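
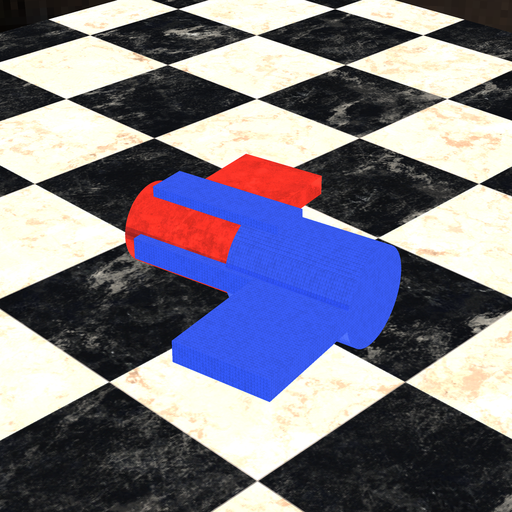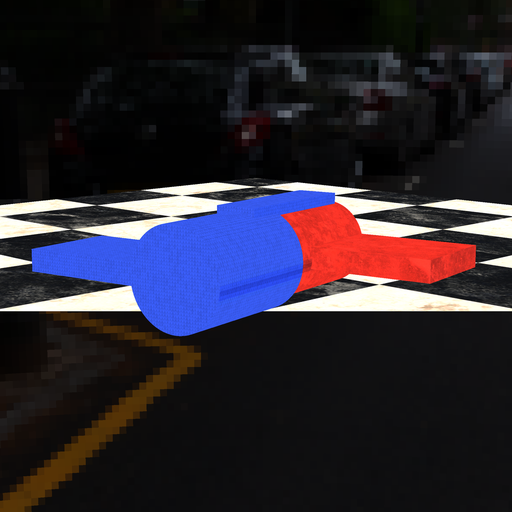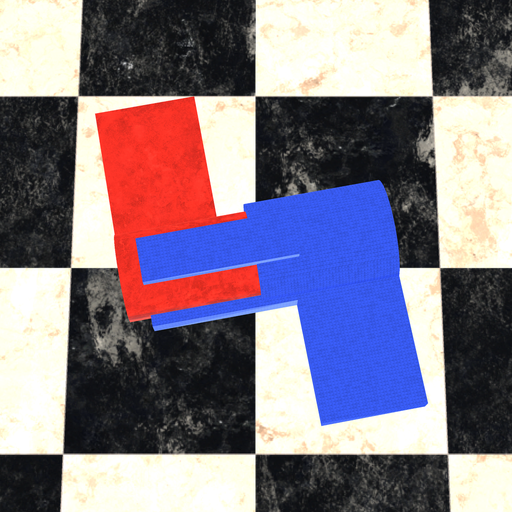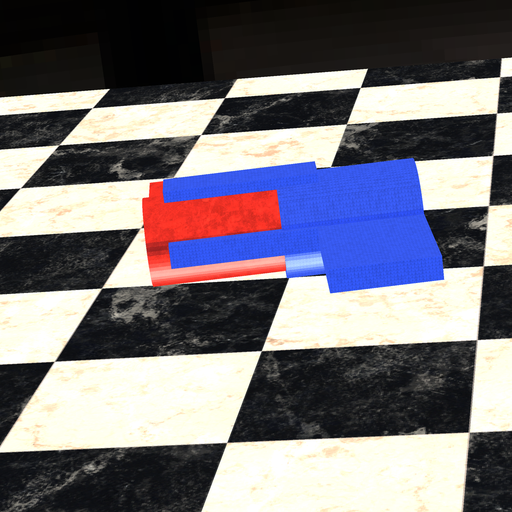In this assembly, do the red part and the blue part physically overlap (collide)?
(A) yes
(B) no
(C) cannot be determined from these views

(A) yes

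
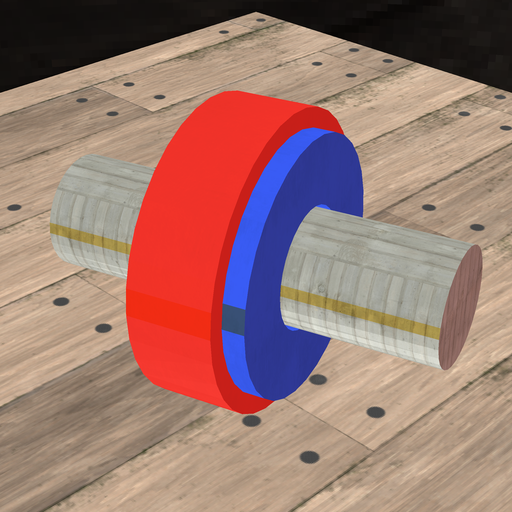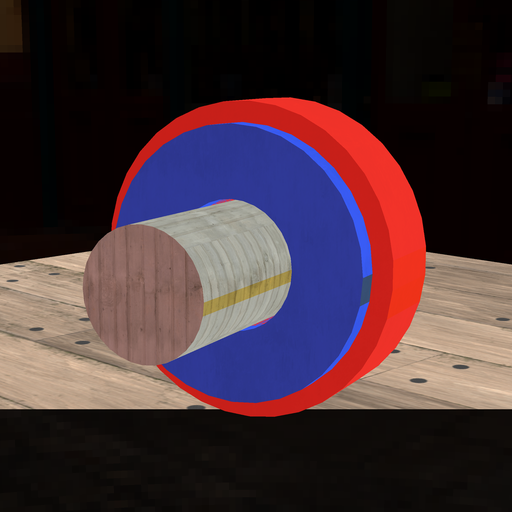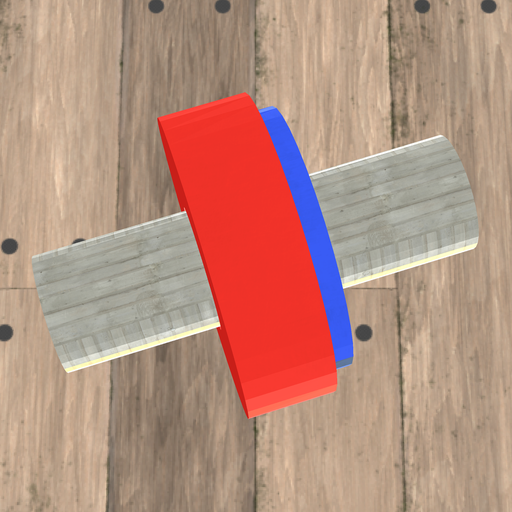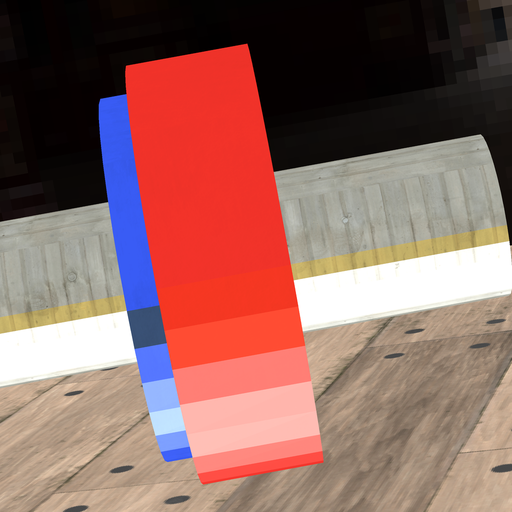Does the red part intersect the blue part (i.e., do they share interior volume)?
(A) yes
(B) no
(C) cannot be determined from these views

(A) yes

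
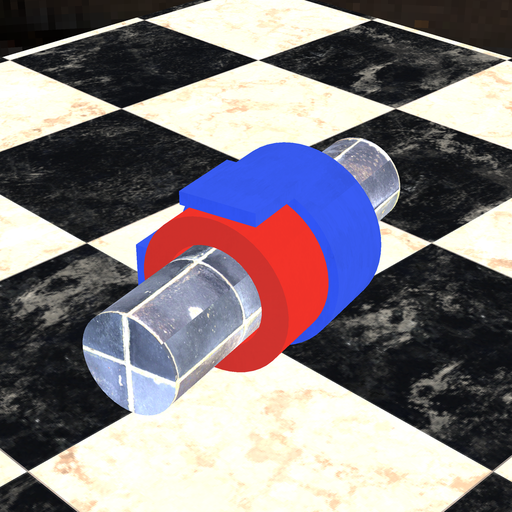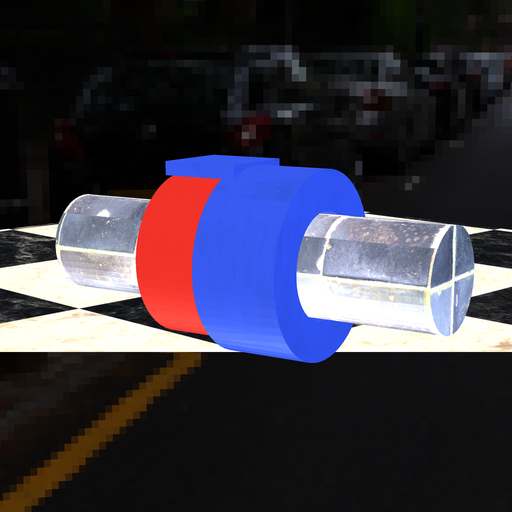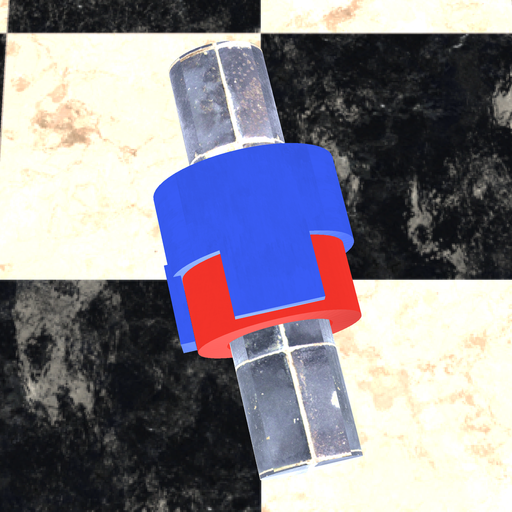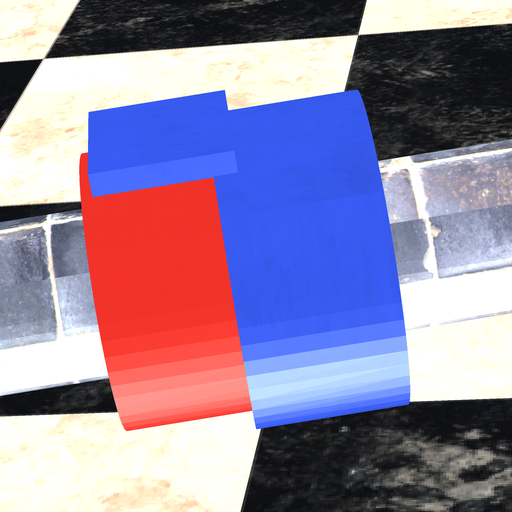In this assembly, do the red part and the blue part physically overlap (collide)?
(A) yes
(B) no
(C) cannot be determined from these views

(A) yes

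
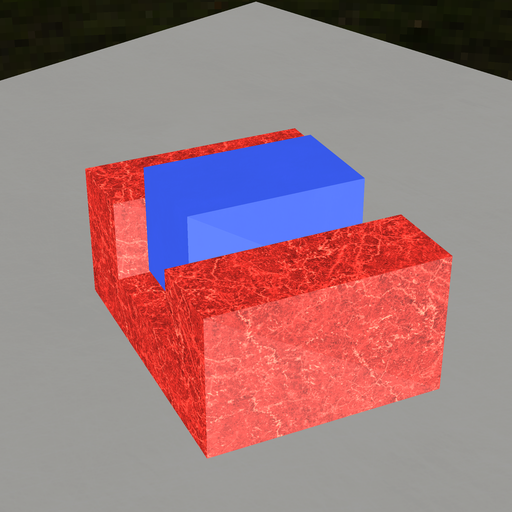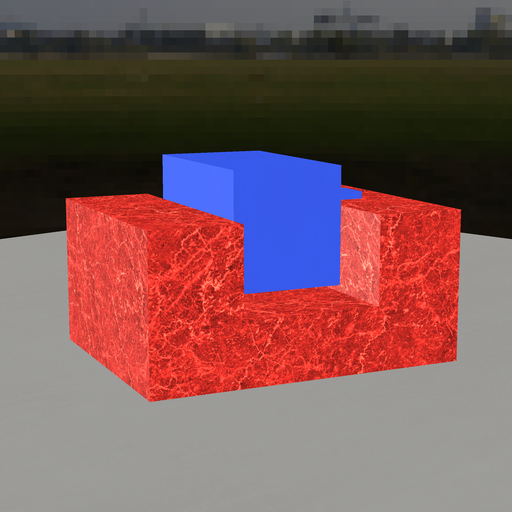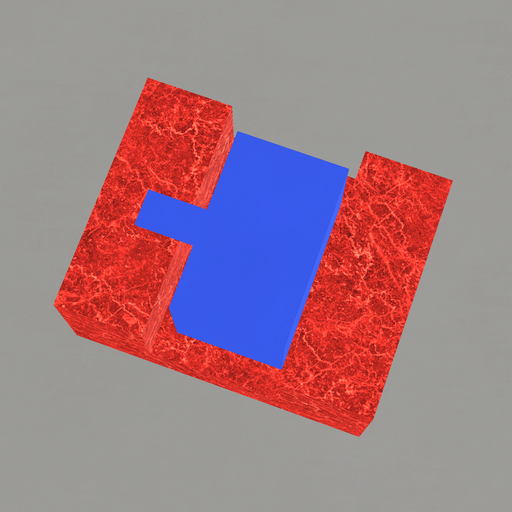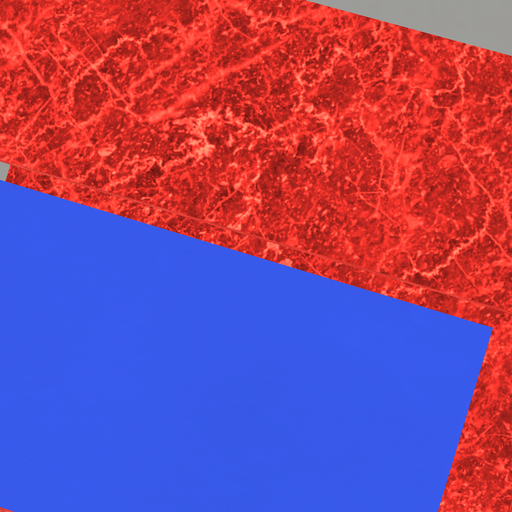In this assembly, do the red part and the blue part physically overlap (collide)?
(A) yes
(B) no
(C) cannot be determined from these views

(B) no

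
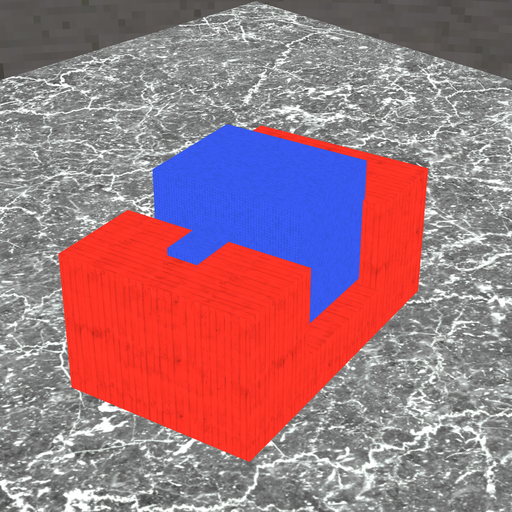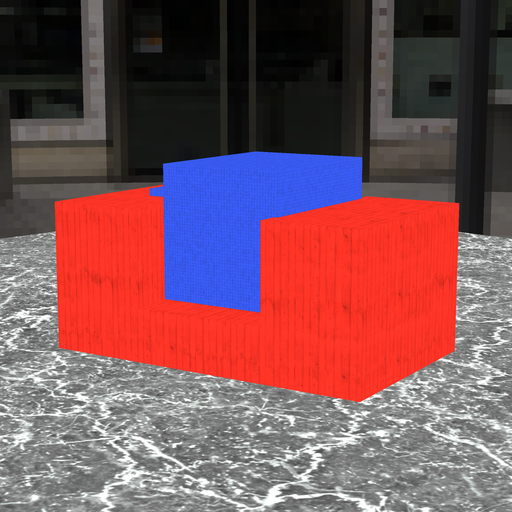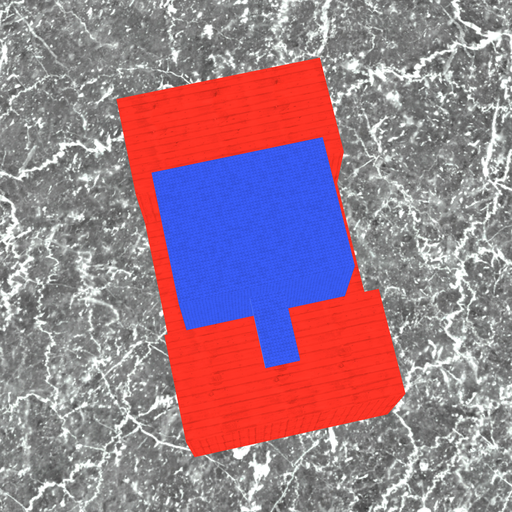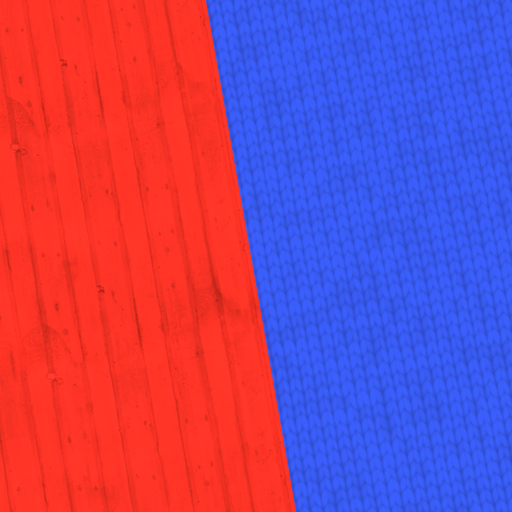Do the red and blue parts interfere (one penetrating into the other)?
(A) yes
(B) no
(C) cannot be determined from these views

(A) yes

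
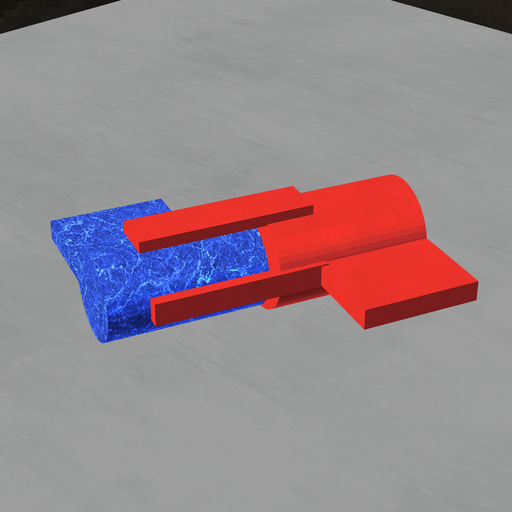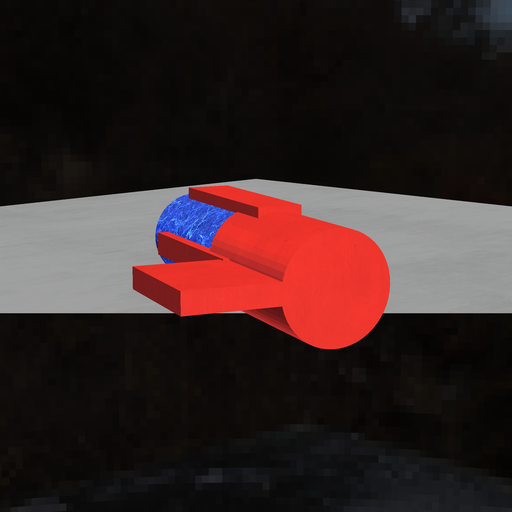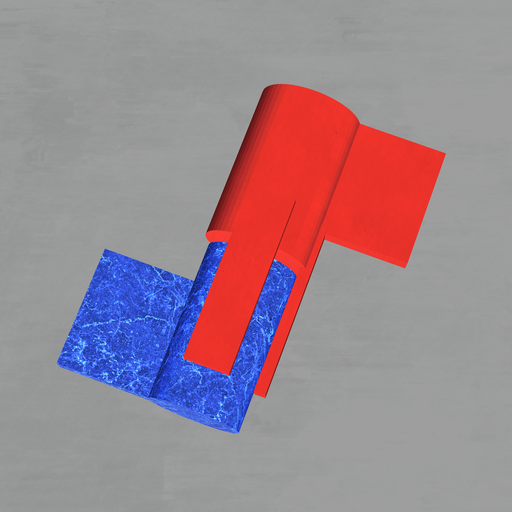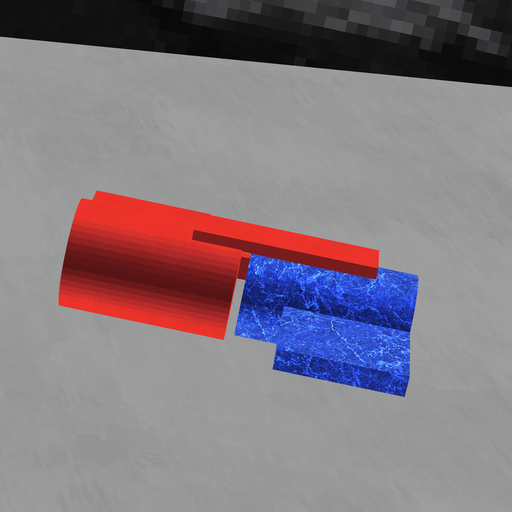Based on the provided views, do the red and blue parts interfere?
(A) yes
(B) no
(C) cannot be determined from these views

(B) no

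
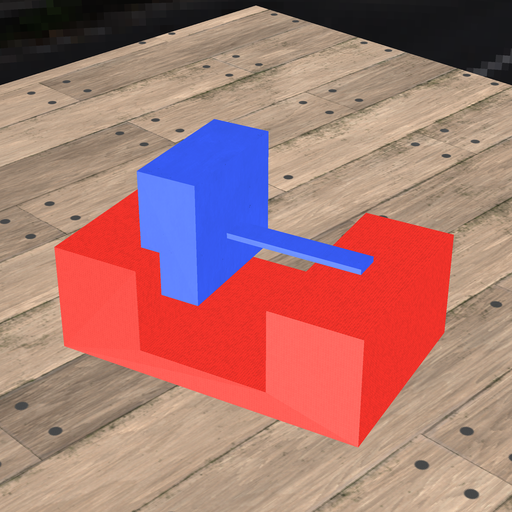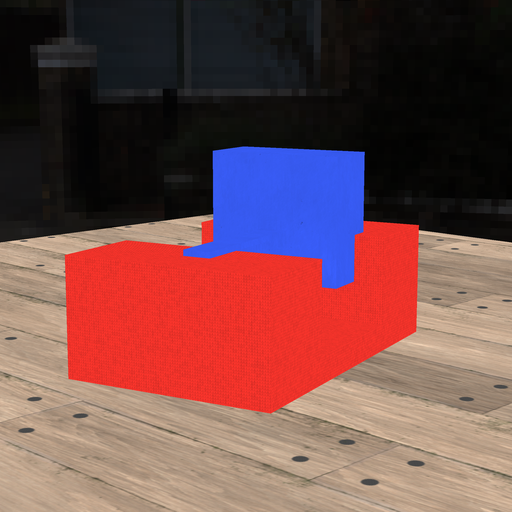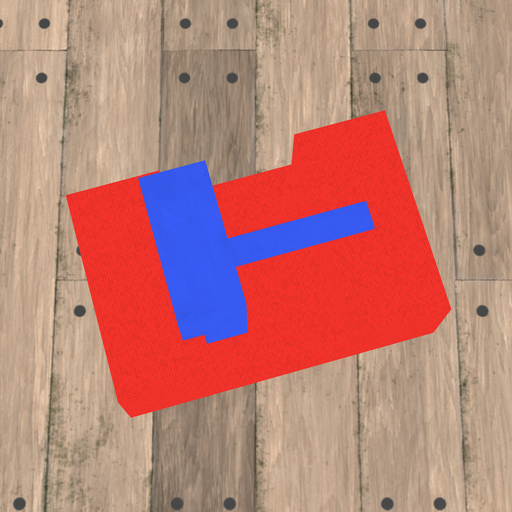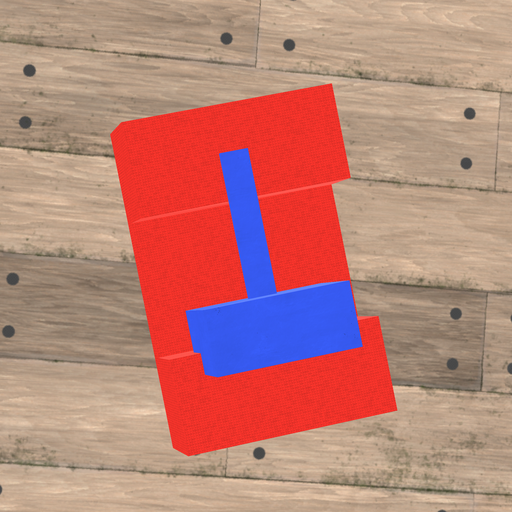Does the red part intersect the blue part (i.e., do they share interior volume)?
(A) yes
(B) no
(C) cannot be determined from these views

(A) yes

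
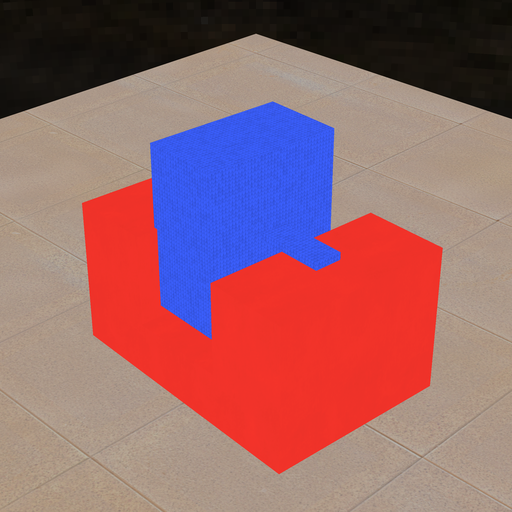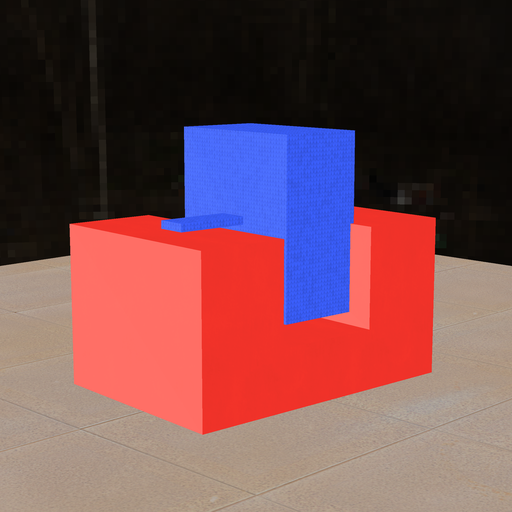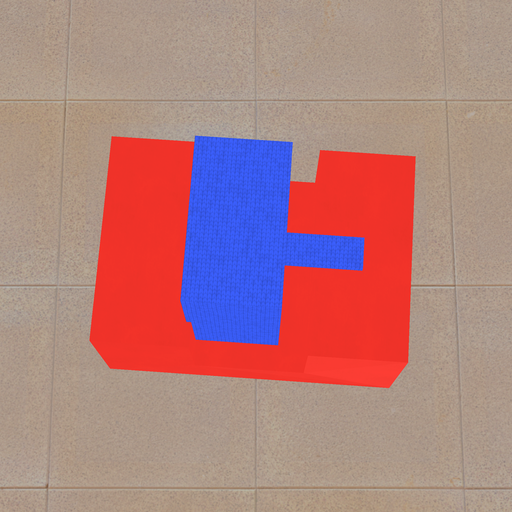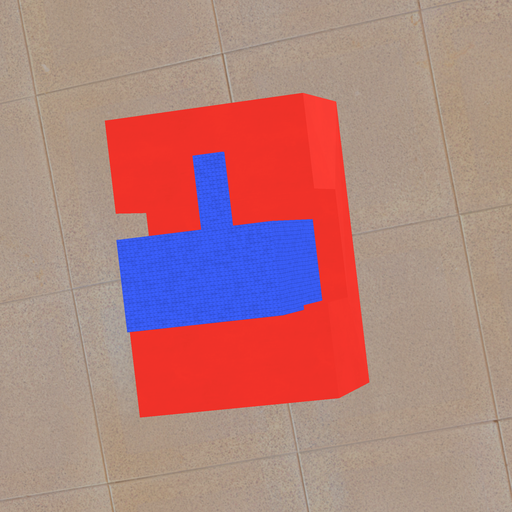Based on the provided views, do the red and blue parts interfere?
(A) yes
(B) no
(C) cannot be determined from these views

(A) yes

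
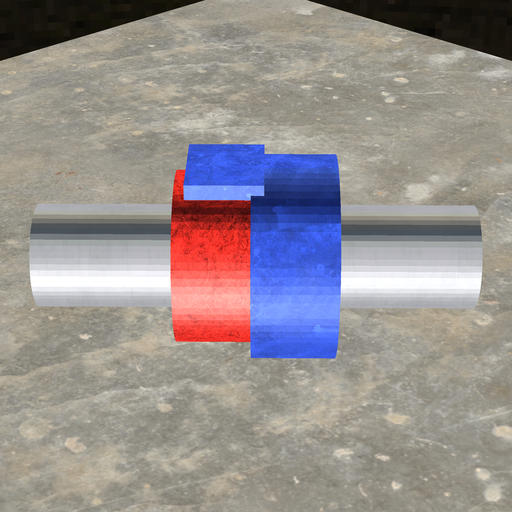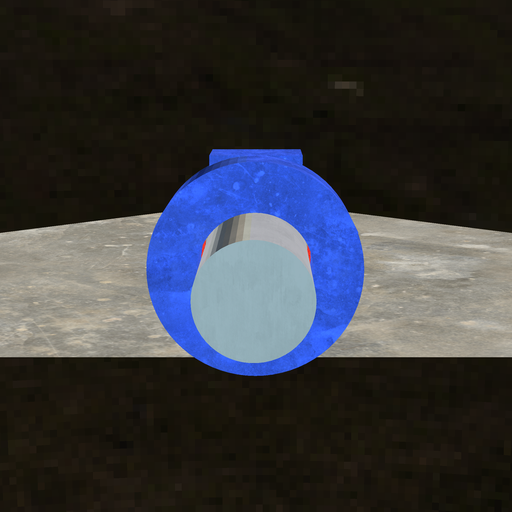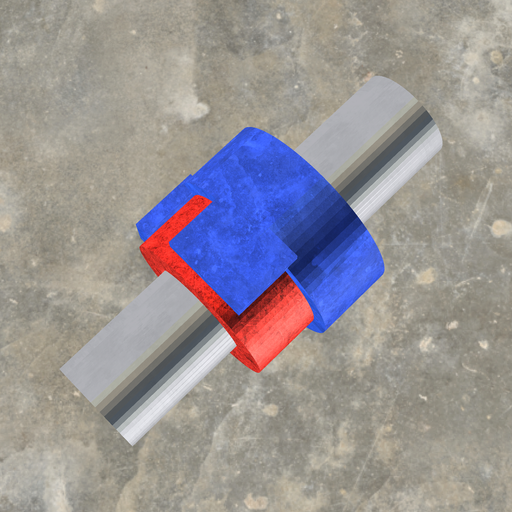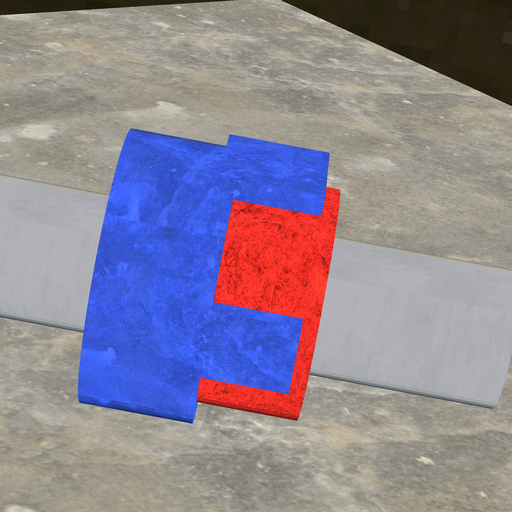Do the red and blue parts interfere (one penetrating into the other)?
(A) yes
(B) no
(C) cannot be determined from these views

(A) yes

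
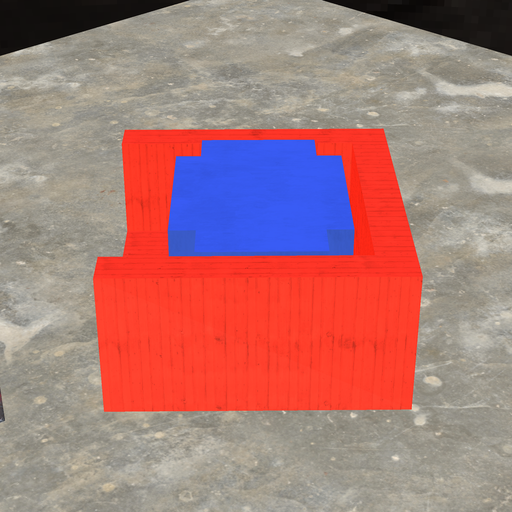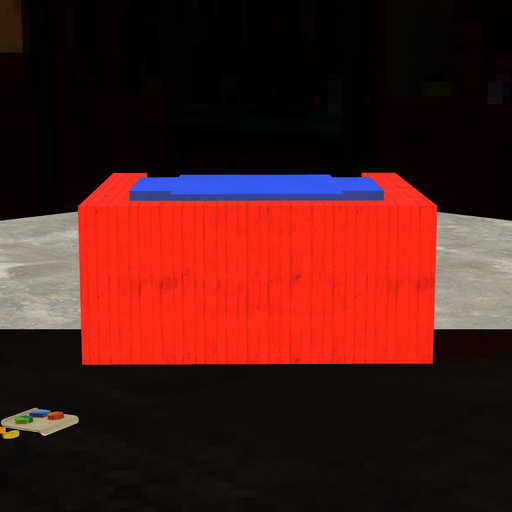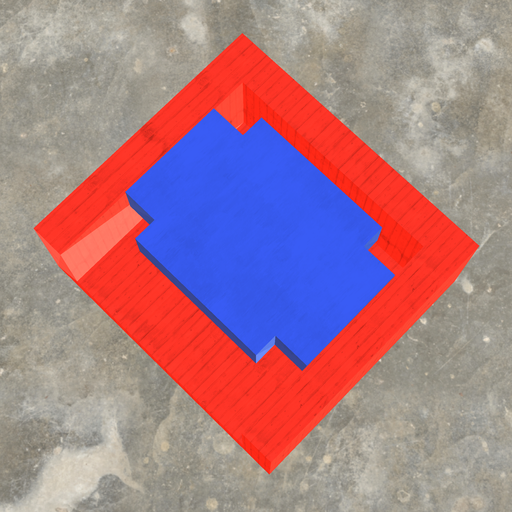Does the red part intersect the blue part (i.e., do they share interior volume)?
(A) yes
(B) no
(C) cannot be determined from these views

(B) no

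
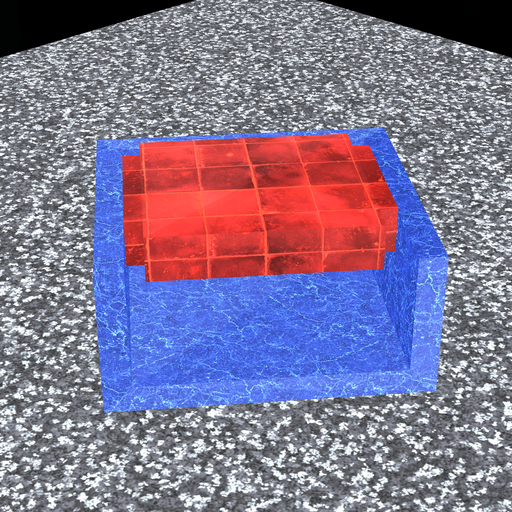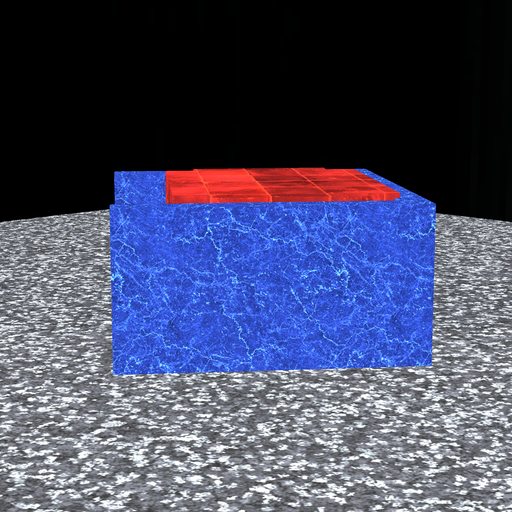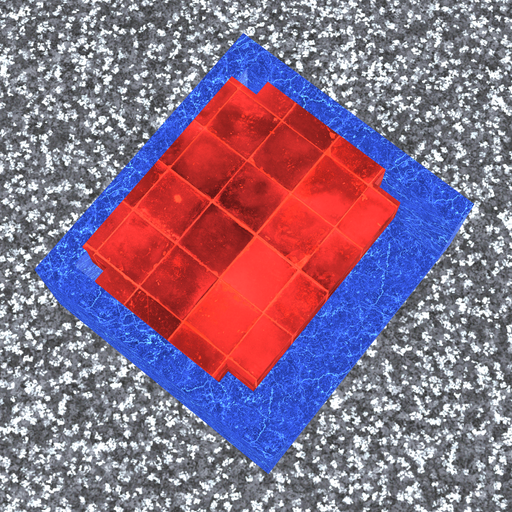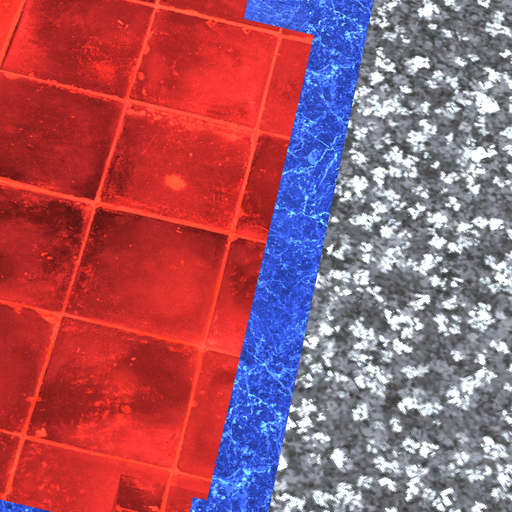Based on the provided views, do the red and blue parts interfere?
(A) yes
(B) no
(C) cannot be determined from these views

(A) yes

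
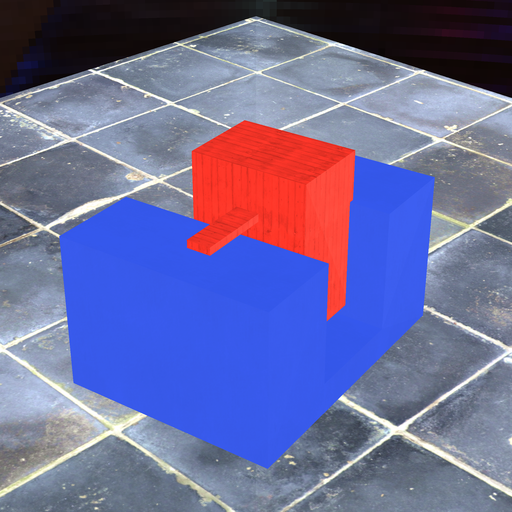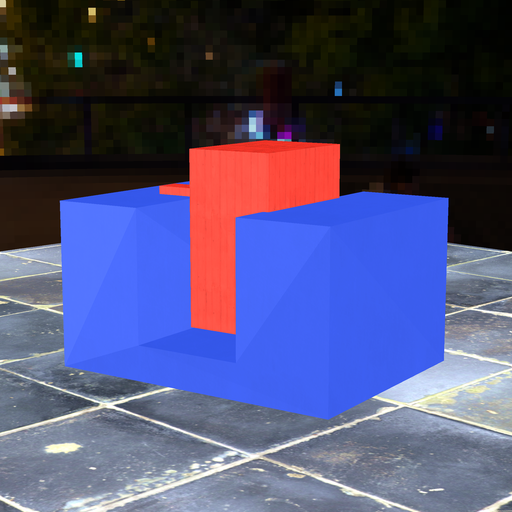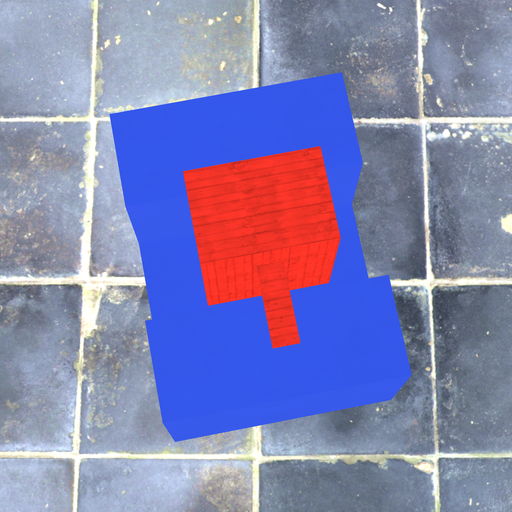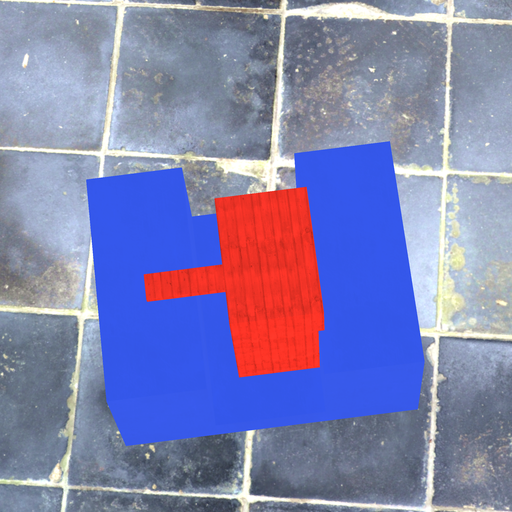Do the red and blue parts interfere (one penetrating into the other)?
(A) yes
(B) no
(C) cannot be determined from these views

(A) yes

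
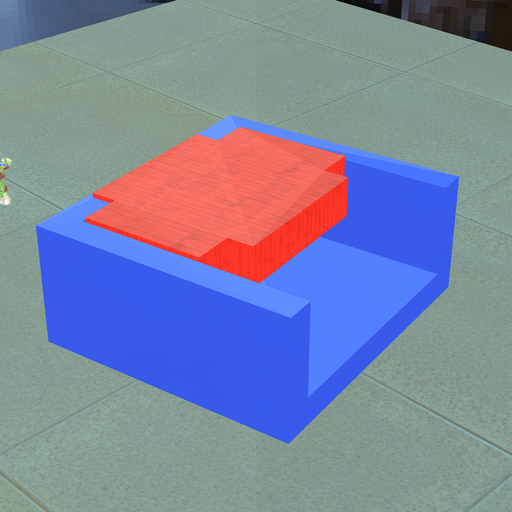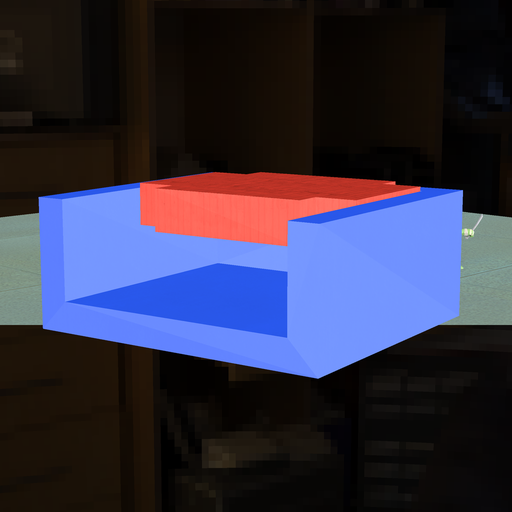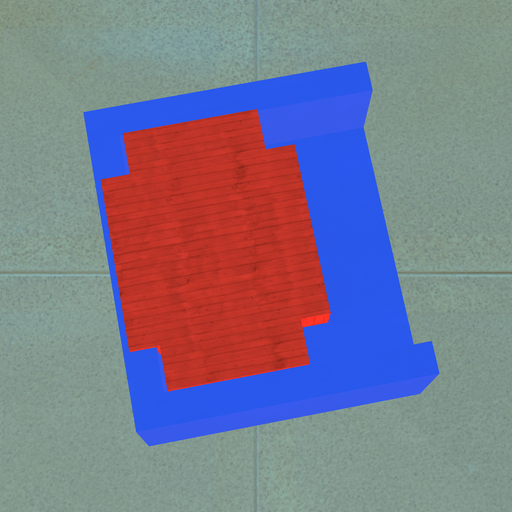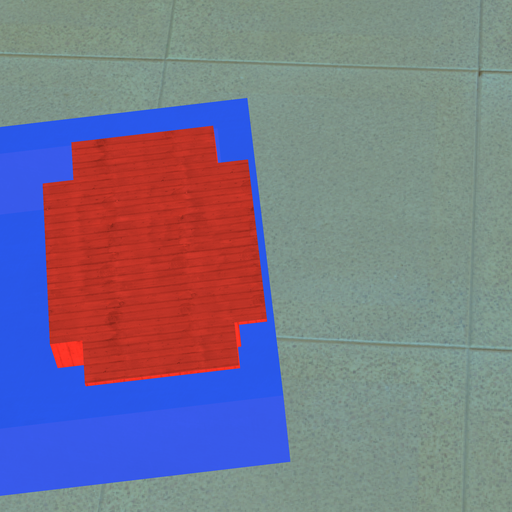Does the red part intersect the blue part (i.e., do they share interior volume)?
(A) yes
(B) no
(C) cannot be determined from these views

(A) yes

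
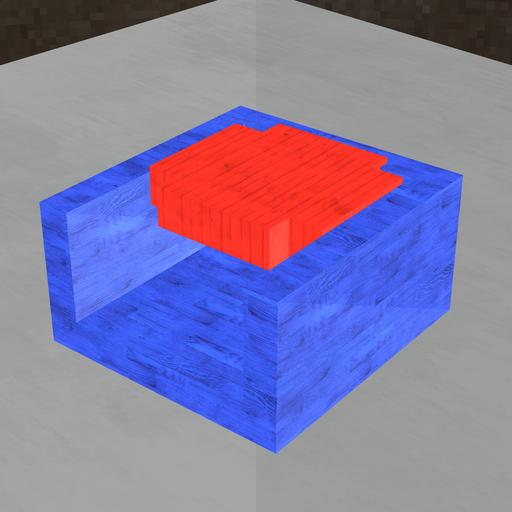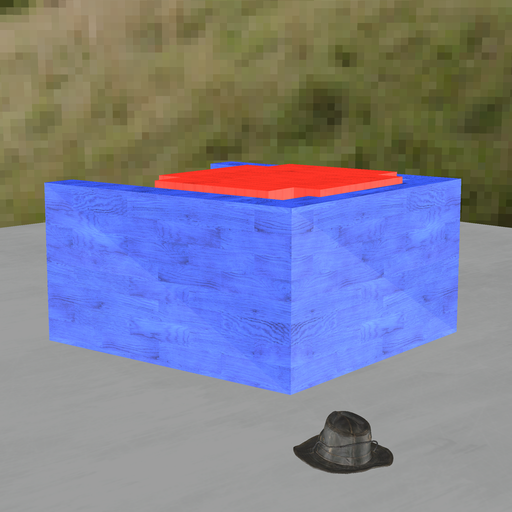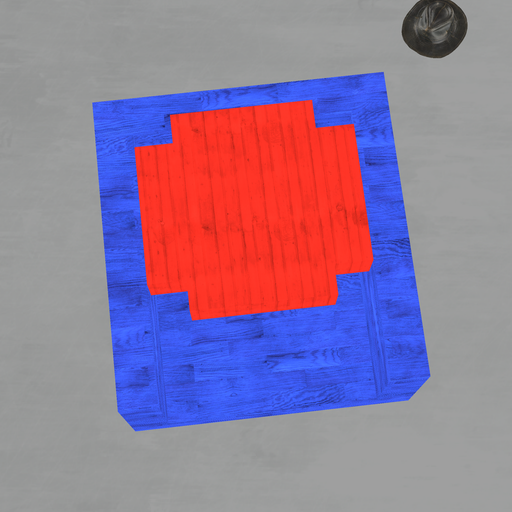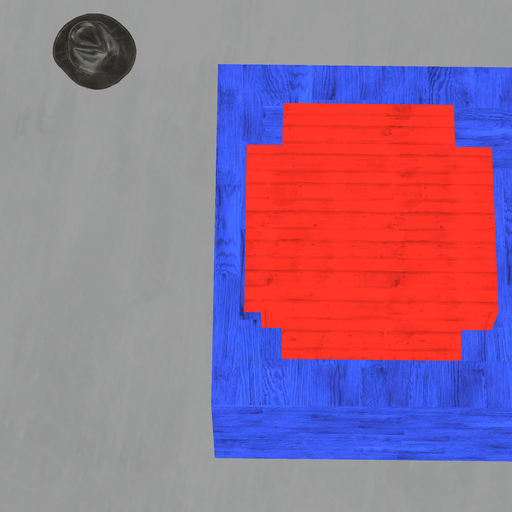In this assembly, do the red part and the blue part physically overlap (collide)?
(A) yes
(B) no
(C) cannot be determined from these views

(A) yes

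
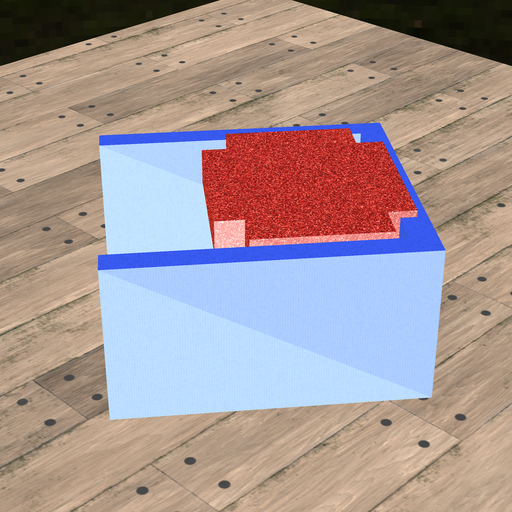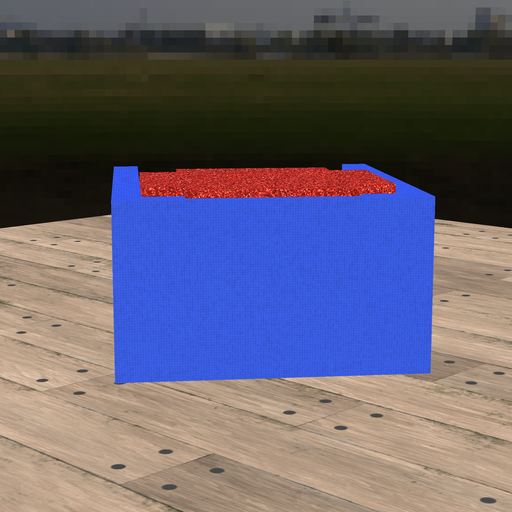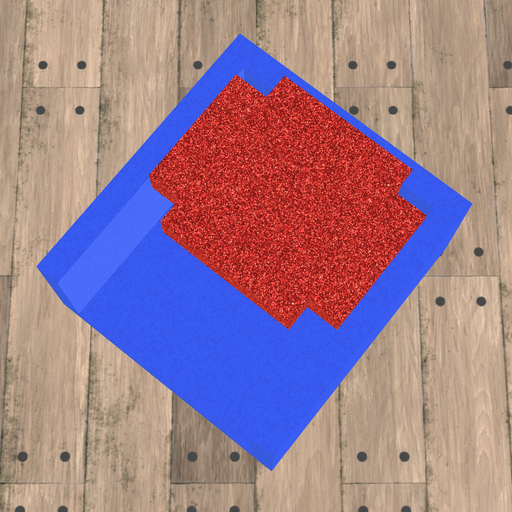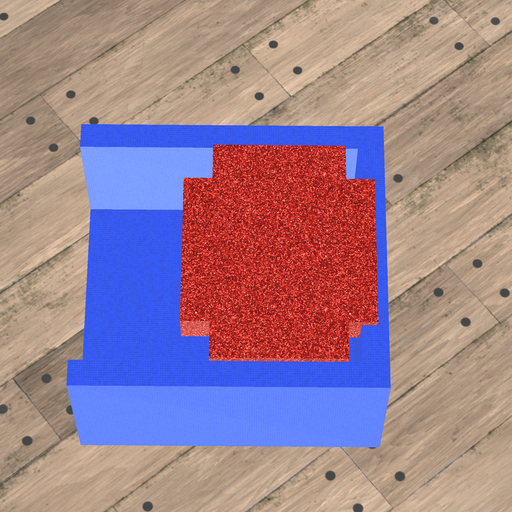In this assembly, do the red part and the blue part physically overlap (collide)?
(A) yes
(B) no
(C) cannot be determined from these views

(A) yes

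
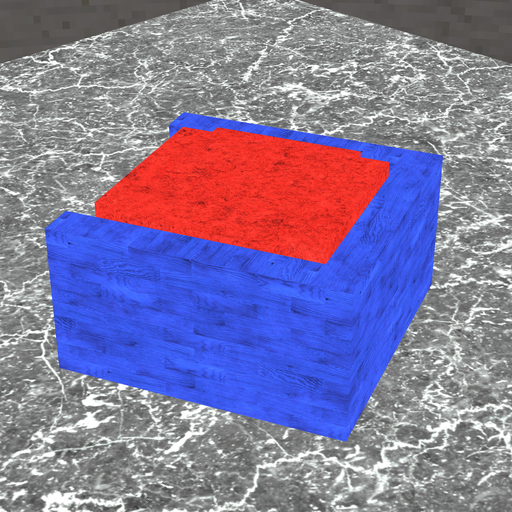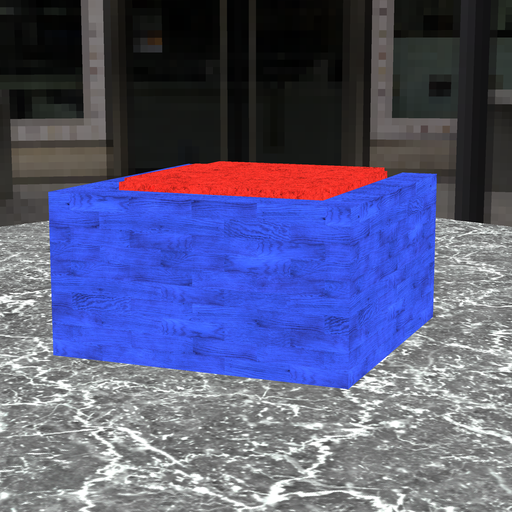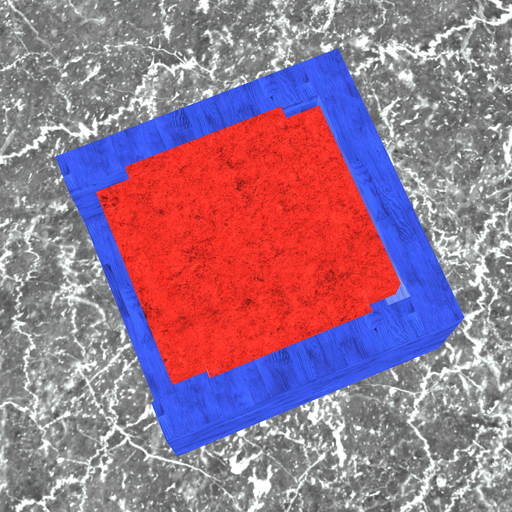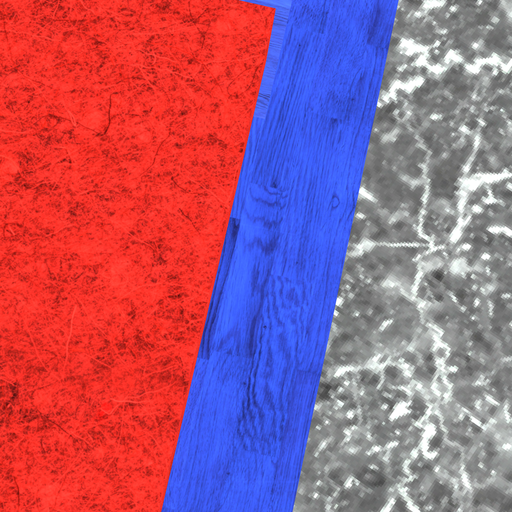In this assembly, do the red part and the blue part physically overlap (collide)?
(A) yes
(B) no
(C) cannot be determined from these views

(B) no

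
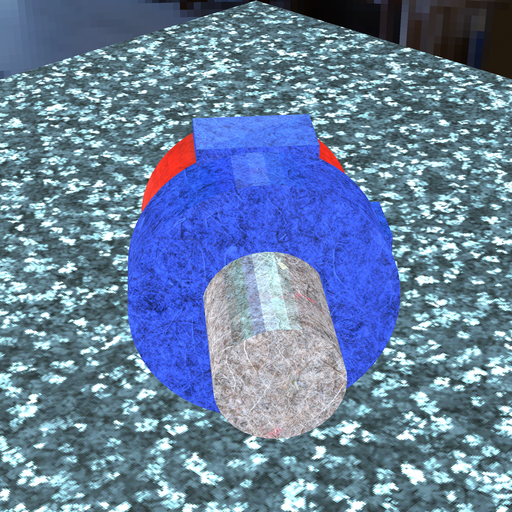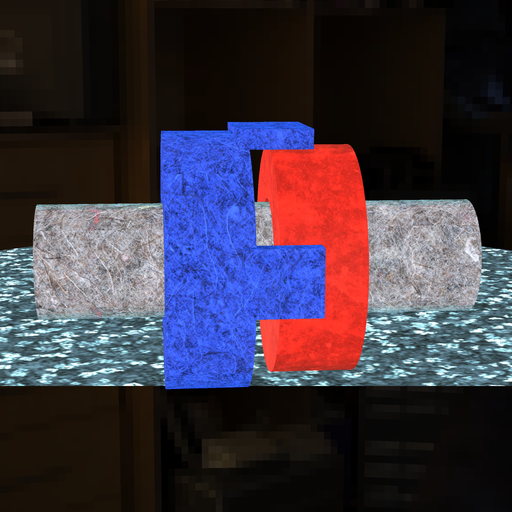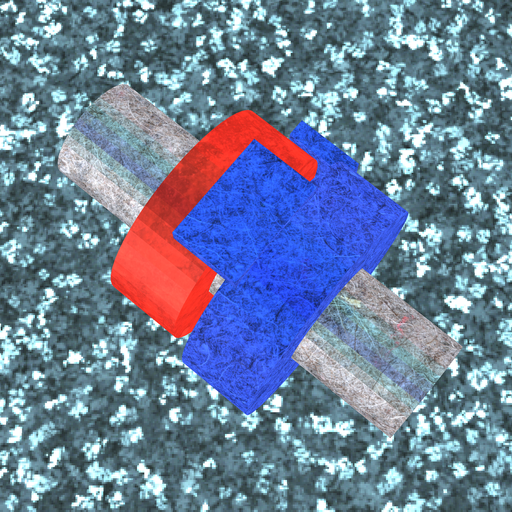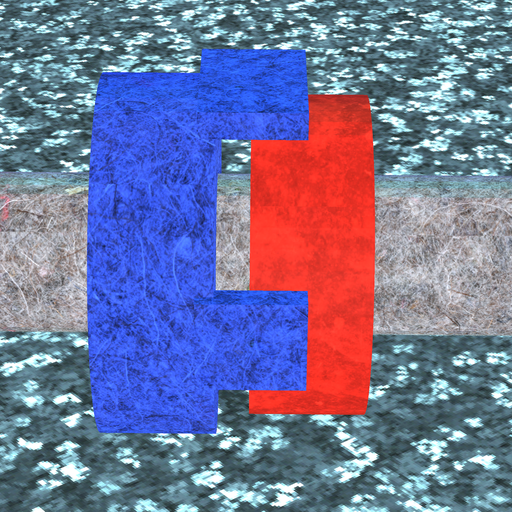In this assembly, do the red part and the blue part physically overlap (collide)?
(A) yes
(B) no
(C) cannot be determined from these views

(B) no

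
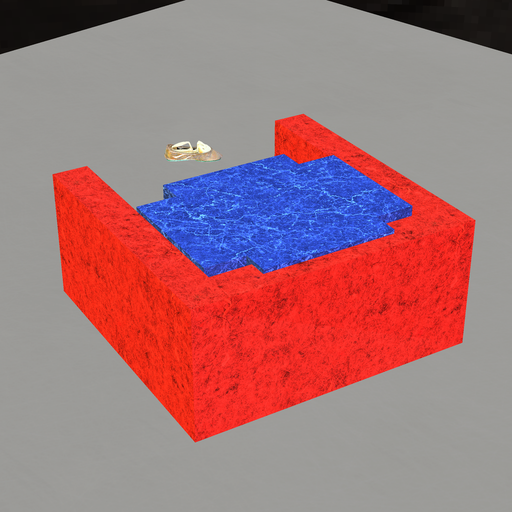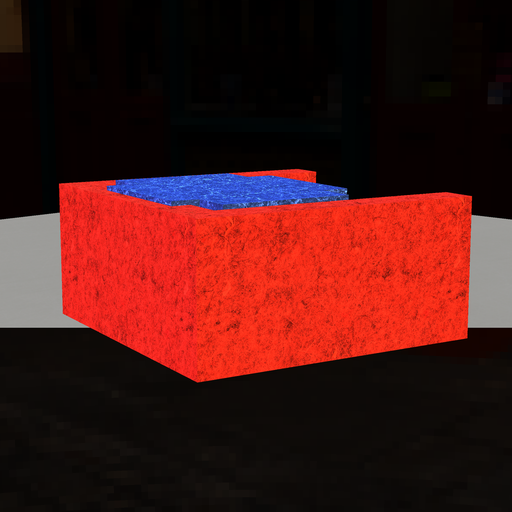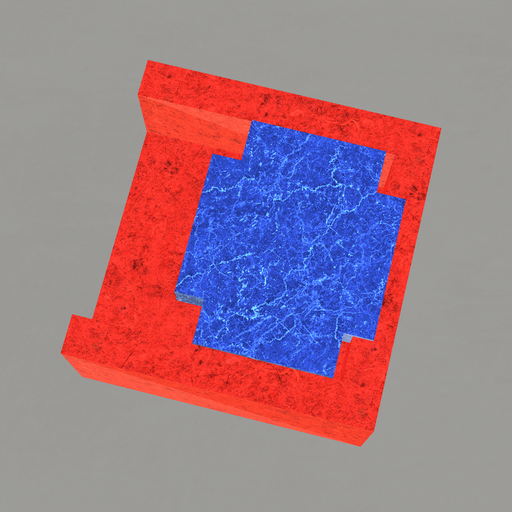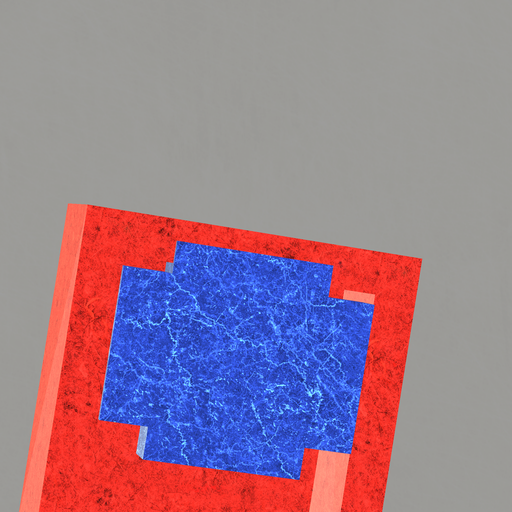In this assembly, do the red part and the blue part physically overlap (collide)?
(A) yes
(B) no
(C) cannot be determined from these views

(A) yes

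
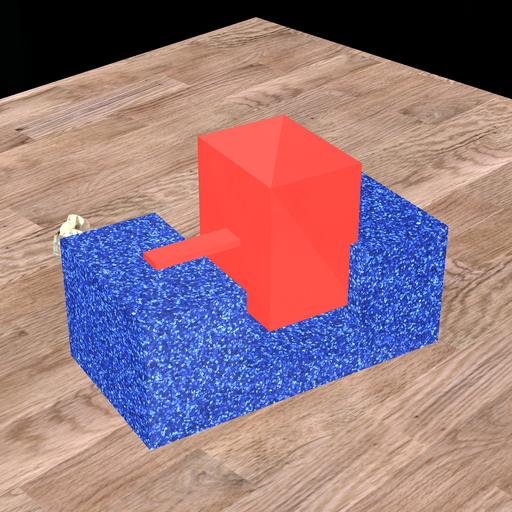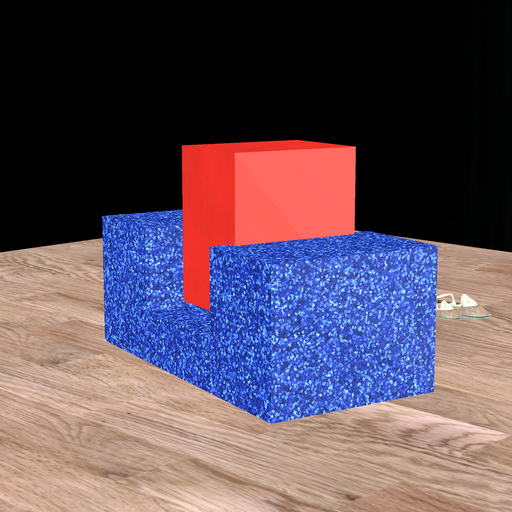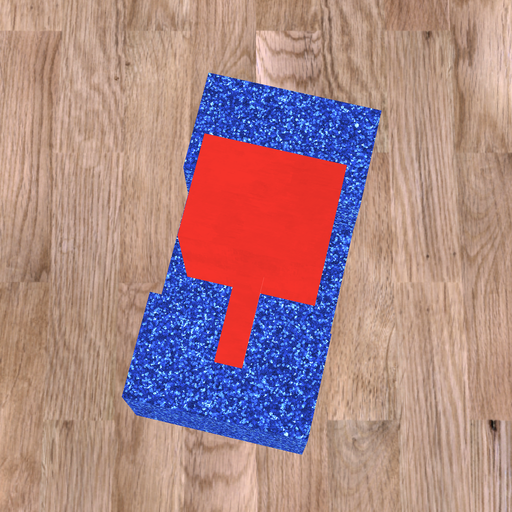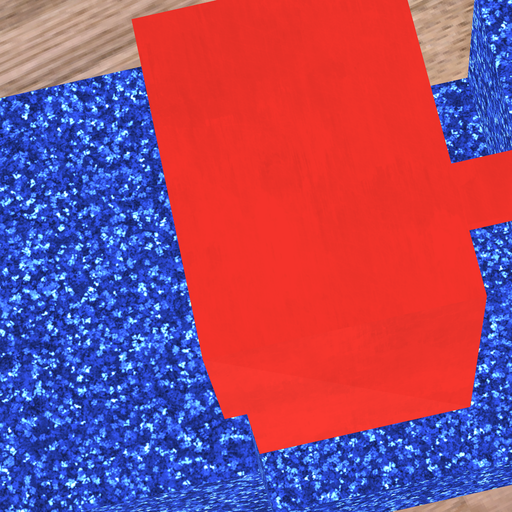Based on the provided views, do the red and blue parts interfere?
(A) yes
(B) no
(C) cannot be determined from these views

(A) yes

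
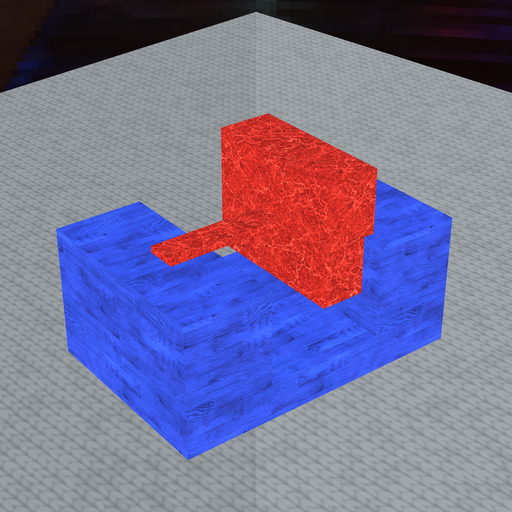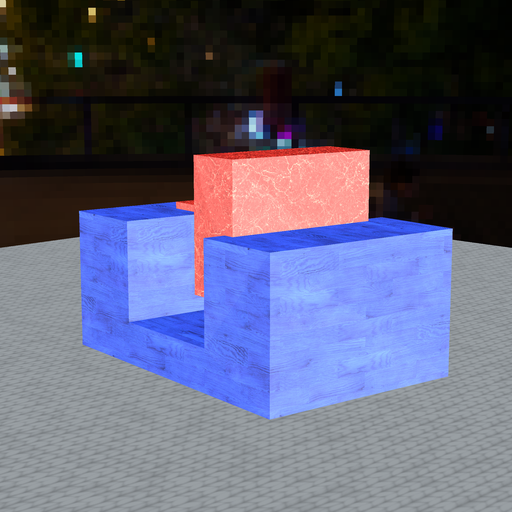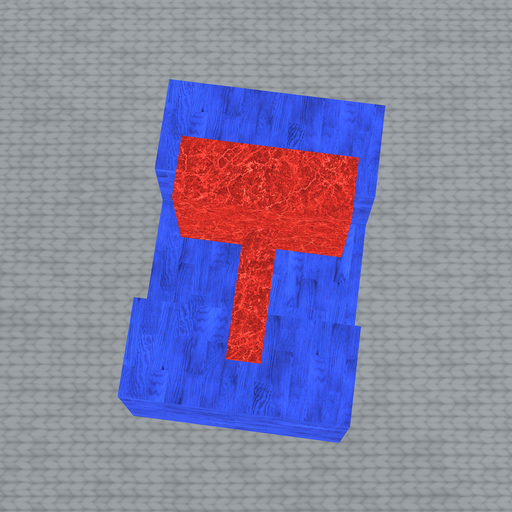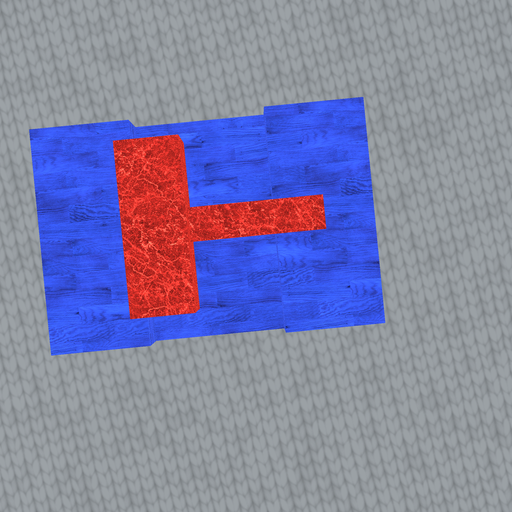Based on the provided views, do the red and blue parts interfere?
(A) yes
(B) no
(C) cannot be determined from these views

(A) yes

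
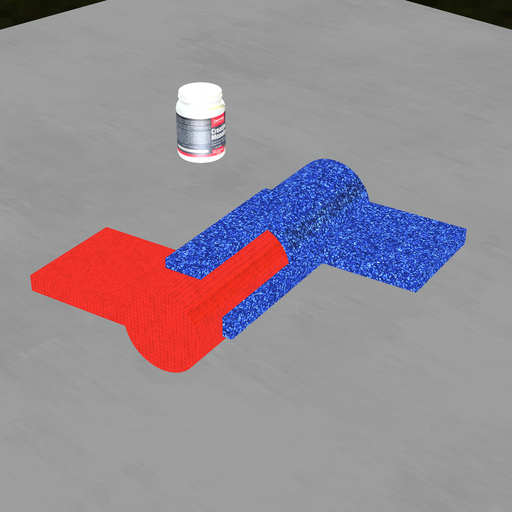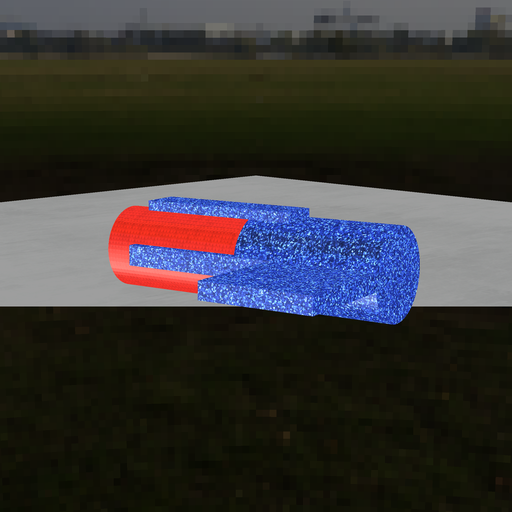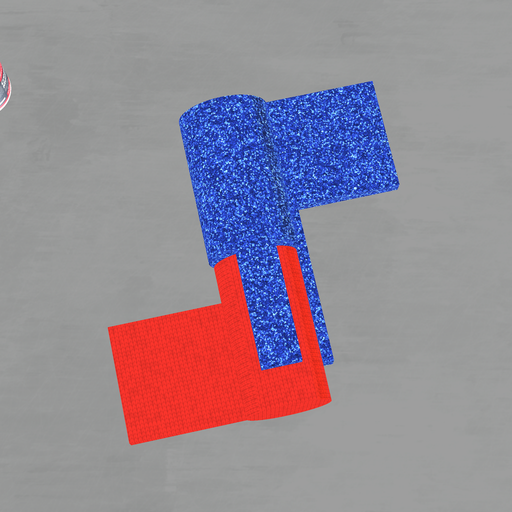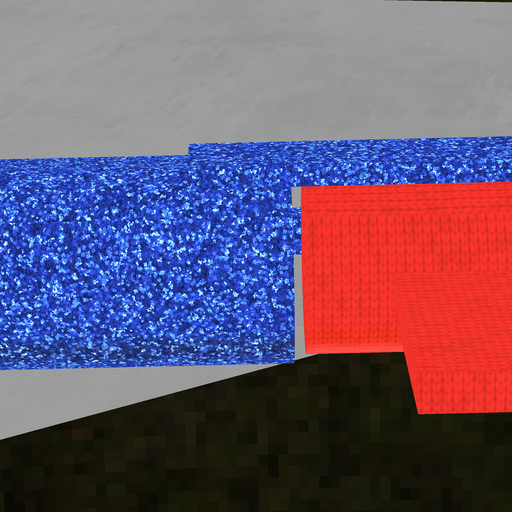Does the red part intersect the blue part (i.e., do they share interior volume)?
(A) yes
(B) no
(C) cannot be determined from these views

(B) no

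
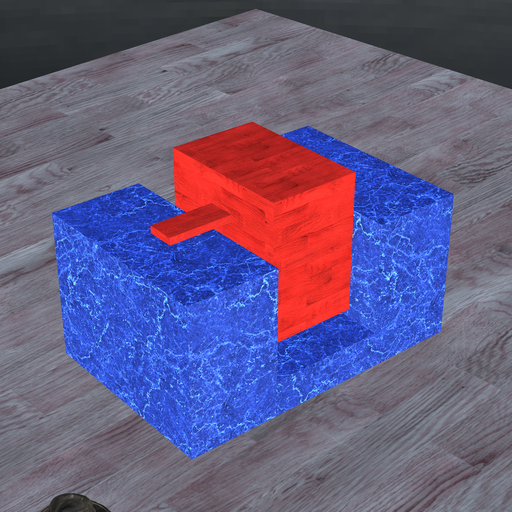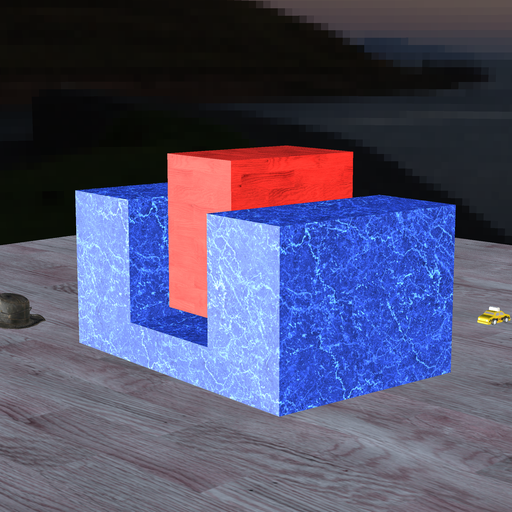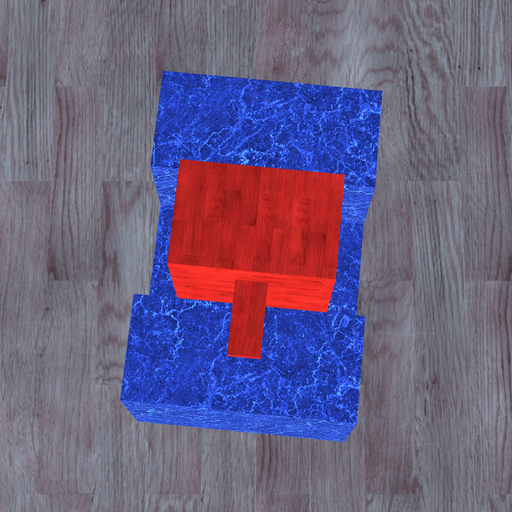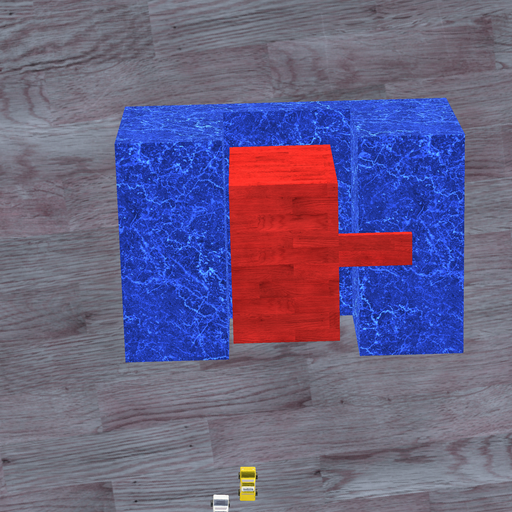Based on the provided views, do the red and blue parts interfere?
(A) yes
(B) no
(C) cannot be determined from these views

(B) no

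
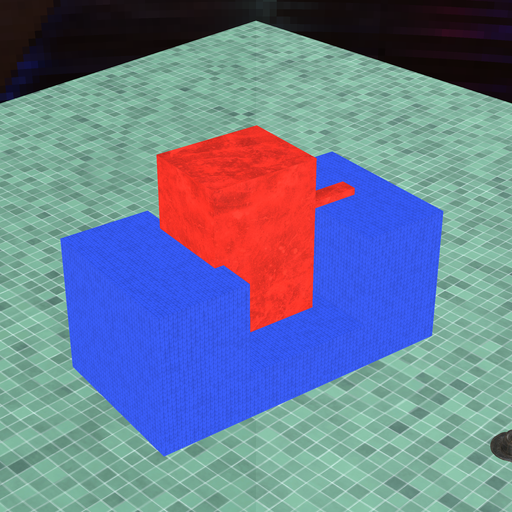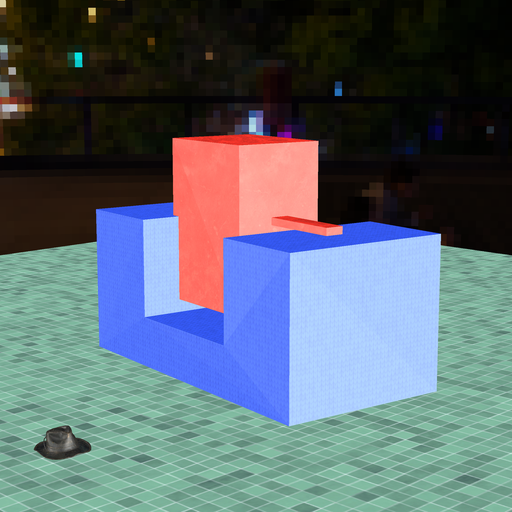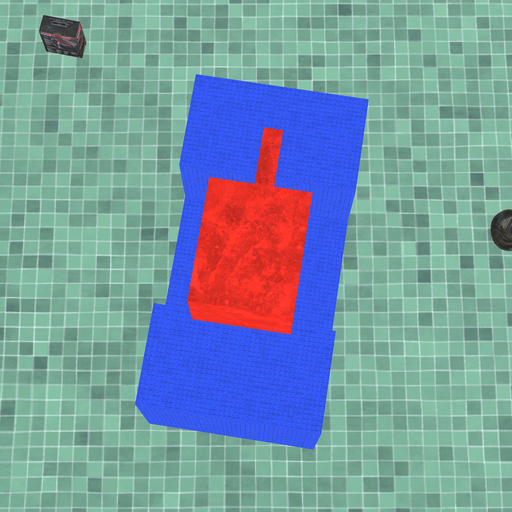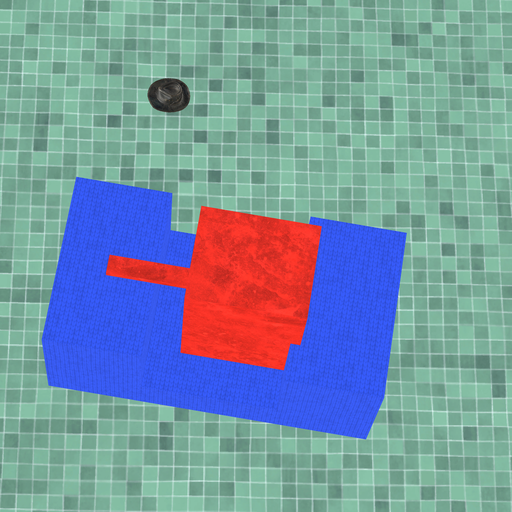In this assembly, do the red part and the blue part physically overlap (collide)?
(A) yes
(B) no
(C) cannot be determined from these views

(A) yes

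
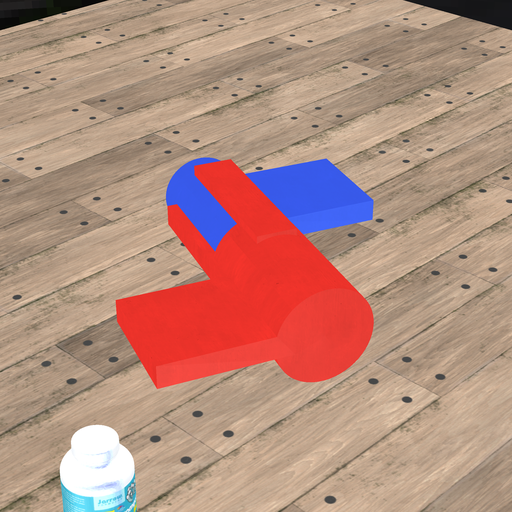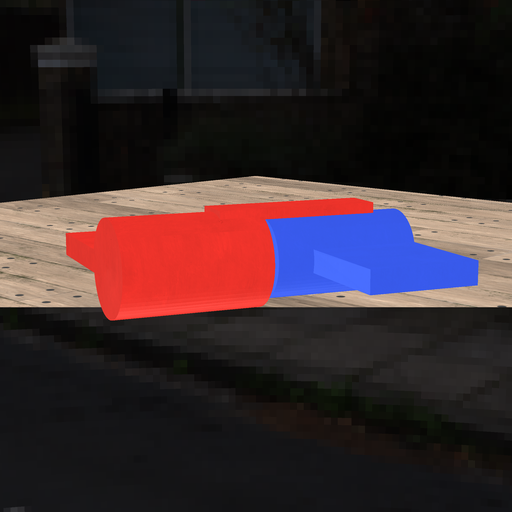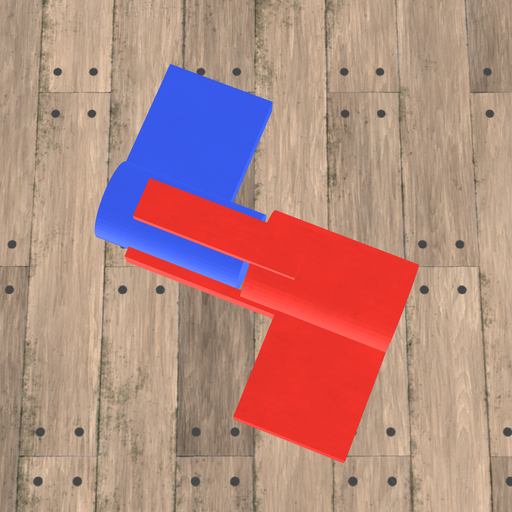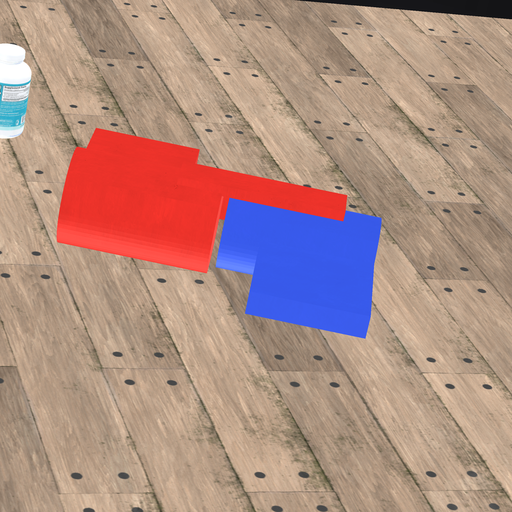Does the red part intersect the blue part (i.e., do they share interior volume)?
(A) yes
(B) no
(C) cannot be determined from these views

(B) no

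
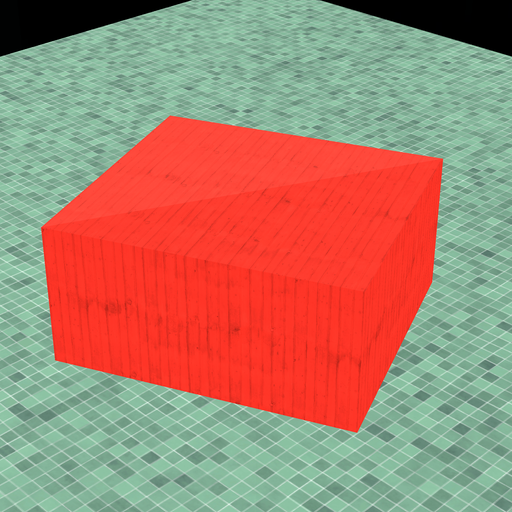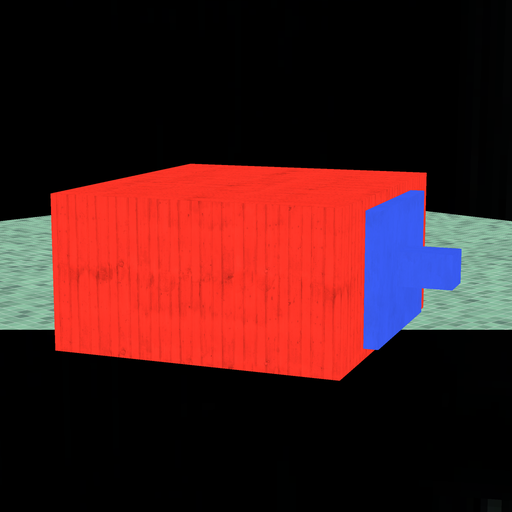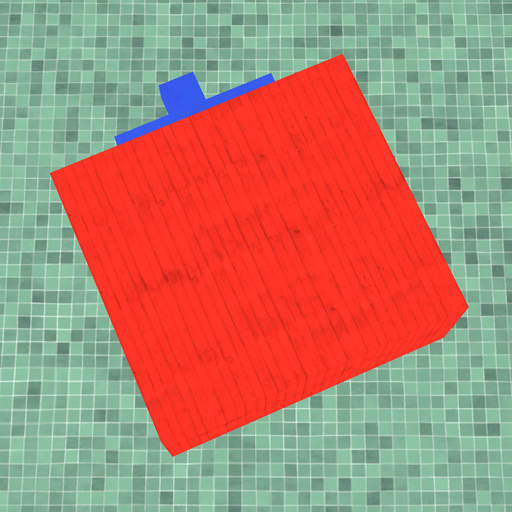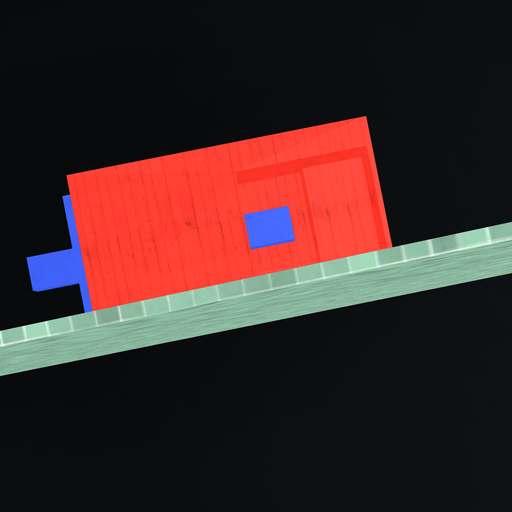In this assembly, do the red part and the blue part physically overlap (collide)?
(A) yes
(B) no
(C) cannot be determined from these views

(B) no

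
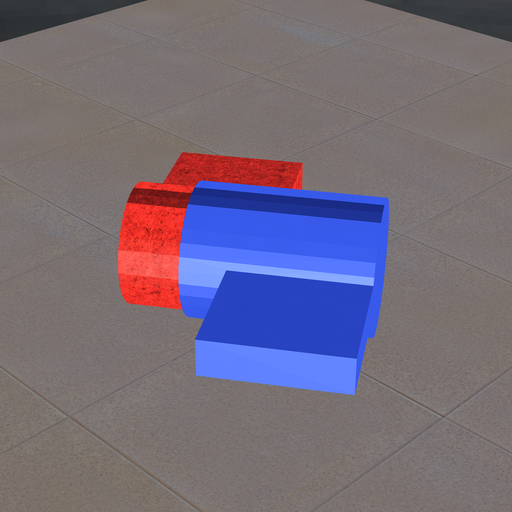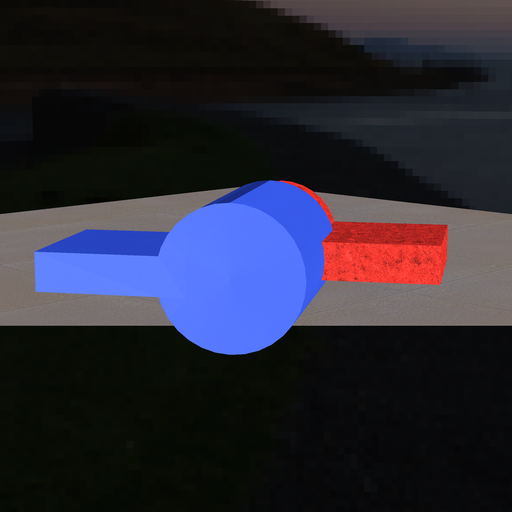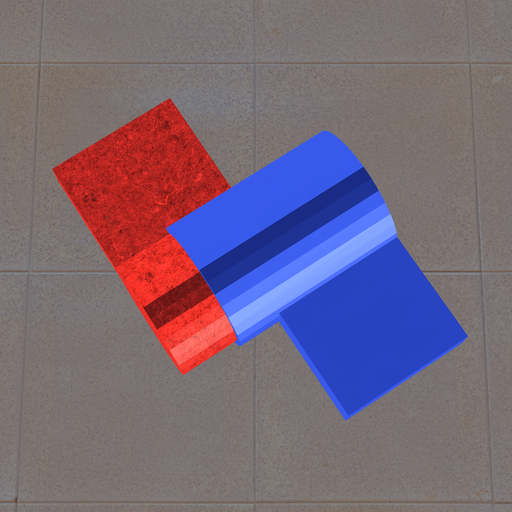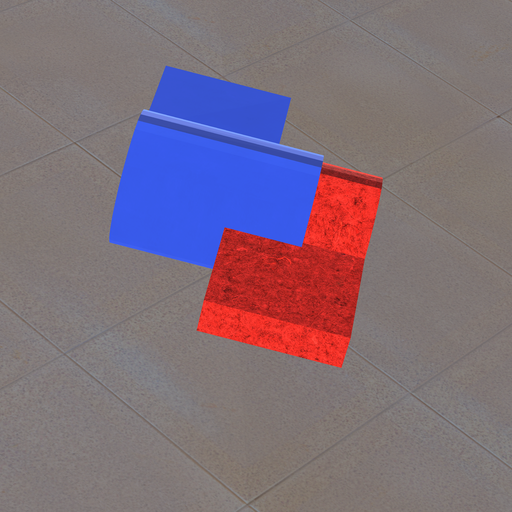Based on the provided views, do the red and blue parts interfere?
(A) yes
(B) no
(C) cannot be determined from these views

(A) yes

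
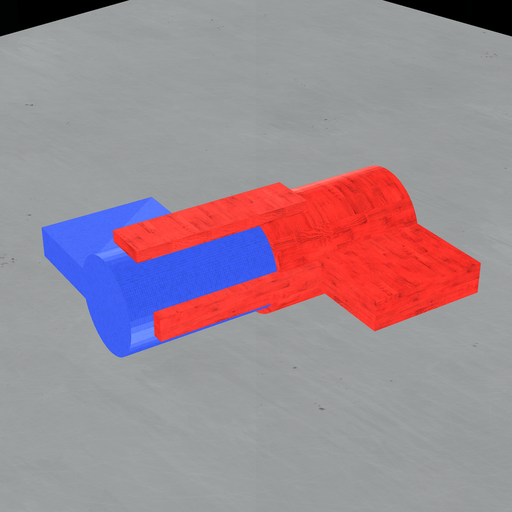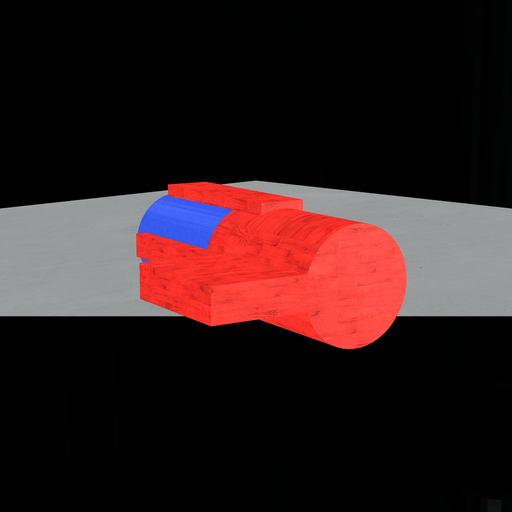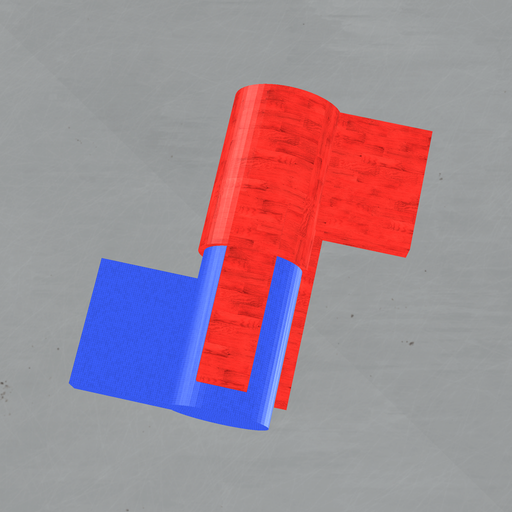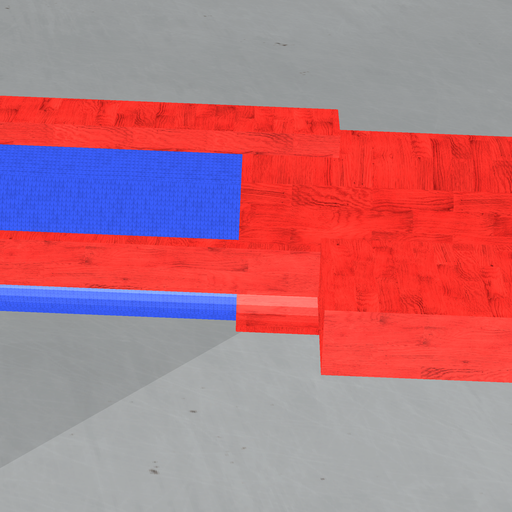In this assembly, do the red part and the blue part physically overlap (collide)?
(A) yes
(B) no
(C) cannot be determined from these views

(A) yes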